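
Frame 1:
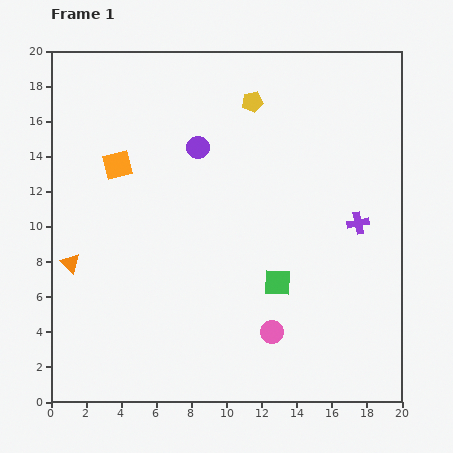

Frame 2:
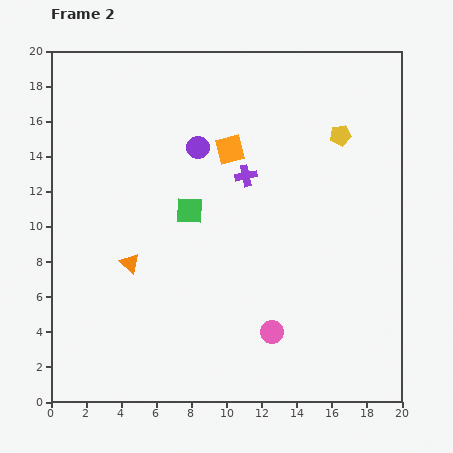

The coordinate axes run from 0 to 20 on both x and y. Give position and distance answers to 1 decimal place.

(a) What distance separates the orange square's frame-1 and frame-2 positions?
6.5

The orange square moved from (3.8, 13.5) to (10.2, 14.4), a distance of √(6.4² + 0.9²) ≈ 6.5.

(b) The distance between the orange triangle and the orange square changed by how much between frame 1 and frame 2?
+2.4

Distance in frame 1: 6.2. Distance in frame 2: 8.6.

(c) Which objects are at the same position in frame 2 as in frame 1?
the pink circle, the purple circle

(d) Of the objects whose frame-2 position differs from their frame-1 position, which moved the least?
the orange triangle

(moved 3.4)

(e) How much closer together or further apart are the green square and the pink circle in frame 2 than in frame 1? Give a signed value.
+5.5

Distance in frame 1: 2.8. Distance in frame 2: 8.3.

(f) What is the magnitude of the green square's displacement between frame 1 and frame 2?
6.5

The green square moved from (12.9, 6.8) to (7.9, 10.9), a distance of √(5.0² + 4.1²) ≈ 6.5.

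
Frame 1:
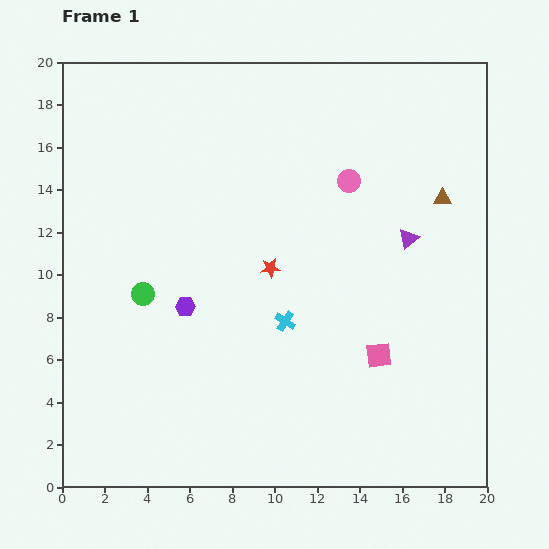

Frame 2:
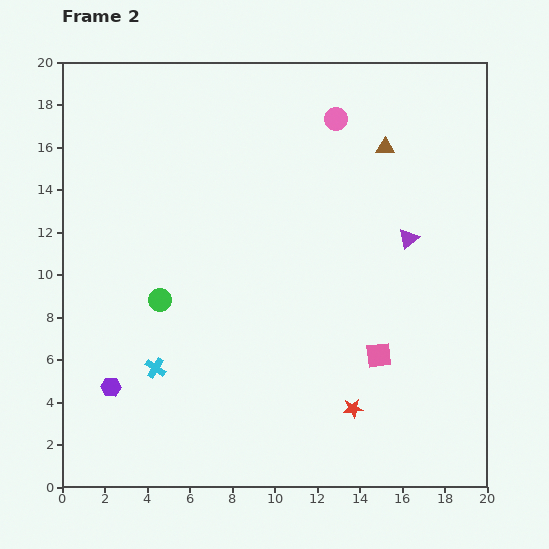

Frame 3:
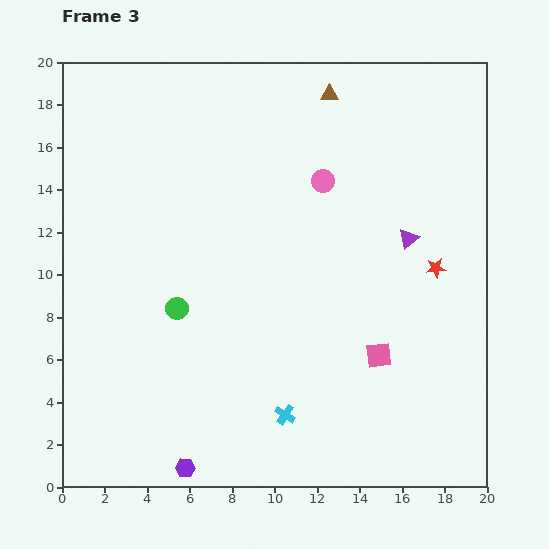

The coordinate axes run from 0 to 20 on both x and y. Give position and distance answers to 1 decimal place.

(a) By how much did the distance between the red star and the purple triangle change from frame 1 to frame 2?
+1.8

Distance in frame 1: 6.6. Distance in frame 2: 8.4.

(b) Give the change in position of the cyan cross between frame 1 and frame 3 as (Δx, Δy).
(0.0, -4.4)

The cyan cross was at (10.5, 7.8) in frame 1 and (10.5, 3.4) in frame 3.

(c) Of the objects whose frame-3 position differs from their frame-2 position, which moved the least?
the green circle

(moved 0.9)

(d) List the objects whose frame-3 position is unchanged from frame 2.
the purple triangle, the pink square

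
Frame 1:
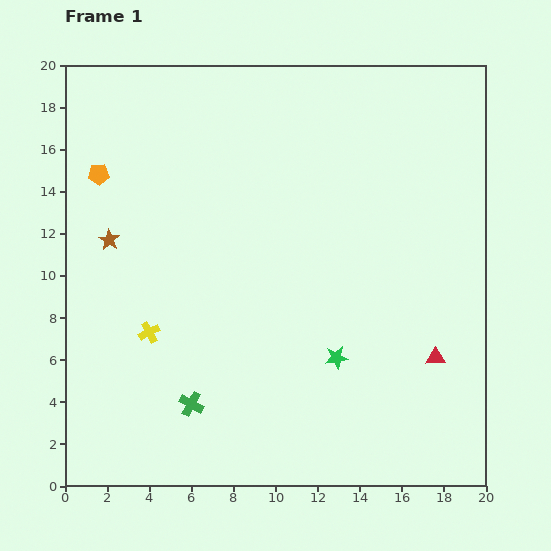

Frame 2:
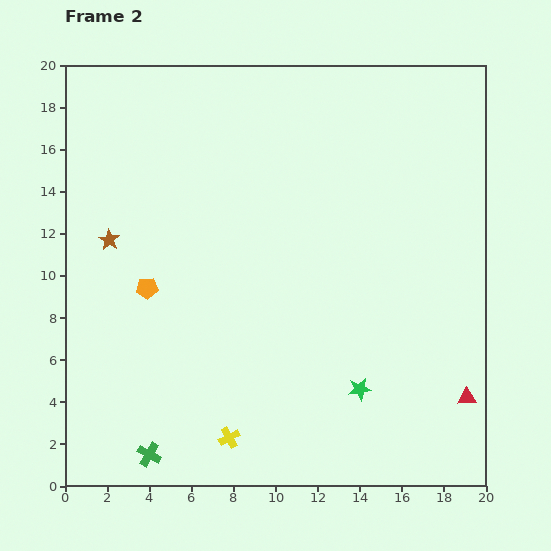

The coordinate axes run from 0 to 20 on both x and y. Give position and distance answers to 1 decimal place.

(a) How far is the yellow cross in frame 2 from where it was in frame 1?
6.3

The yellow cross moved from (4.0, 7.3) to (7.8, 2.3), a distance of √(3.8² + 5.0²) ≈ 6.3.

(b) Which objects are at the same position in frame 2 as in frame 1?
the brown star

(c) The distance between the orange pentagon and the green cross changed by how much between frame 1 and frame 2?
-3.9

Distance in frame 1: 11.8. Distance in frame 2: 7.9.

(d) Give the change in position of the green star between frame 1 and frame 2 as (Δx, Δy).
(1.1, -1.5)

The green star was at (12.9, 6.1) in frame 1 and (14.0, 4.6) in frame 2.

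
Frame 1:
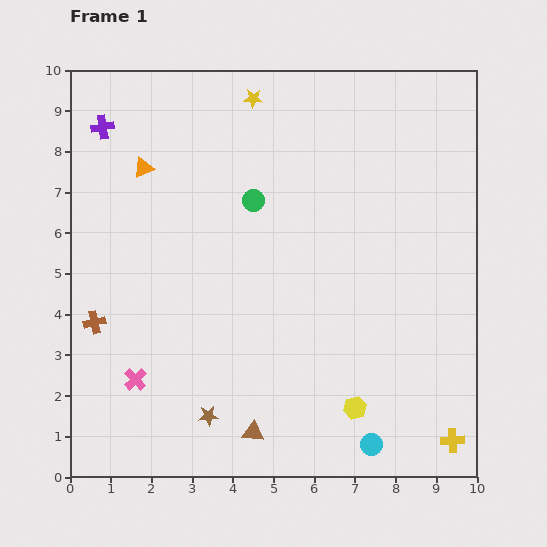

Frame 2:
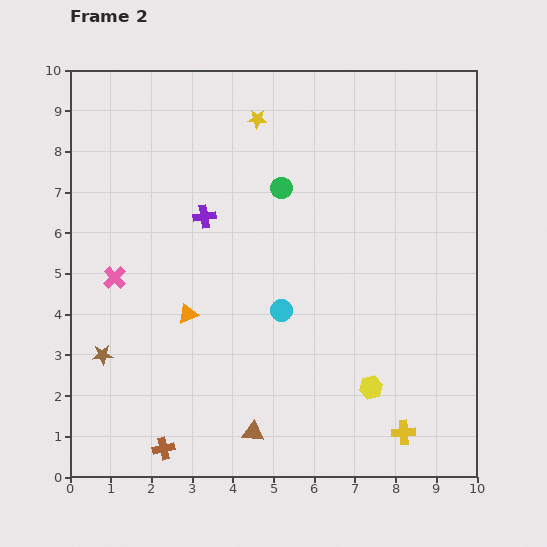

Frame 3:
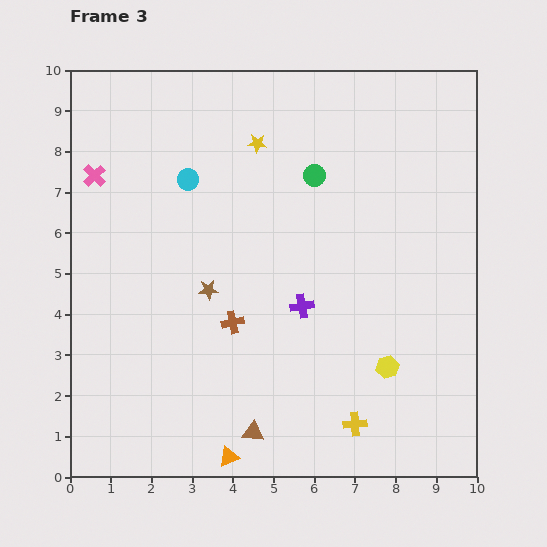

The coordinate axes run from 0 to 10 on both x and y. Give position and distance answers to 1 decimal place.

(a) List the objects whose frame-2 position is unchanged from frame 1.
the brown triangle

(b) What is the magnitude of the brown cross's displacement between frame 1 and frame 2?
3.5

The brown cross moved from (0.6, 3.8) to (2.3, 0.7), a distance of √(1.7² + 3.1²) ≈ 3.5.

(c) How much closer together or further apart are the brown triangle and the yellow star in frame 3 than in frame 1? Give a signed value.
-1.1

Distance in frame 1: 8.2. Distance in frame 3: 7.1.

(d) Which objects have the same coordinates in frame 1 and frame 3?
the brown triangle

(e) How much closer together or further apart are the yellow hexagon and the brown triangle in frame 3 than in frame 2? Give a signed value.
+0.6

Distance in frame 2: 3.1. Distance in frame 3: 3.7.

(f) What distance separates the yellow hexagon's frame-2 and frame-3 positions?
0.6

The yellow hexagon moved from (7.4, 2.2) to (7.8, 2.7), a distance of √(0.4² + 0.5²) ≈ 0.6.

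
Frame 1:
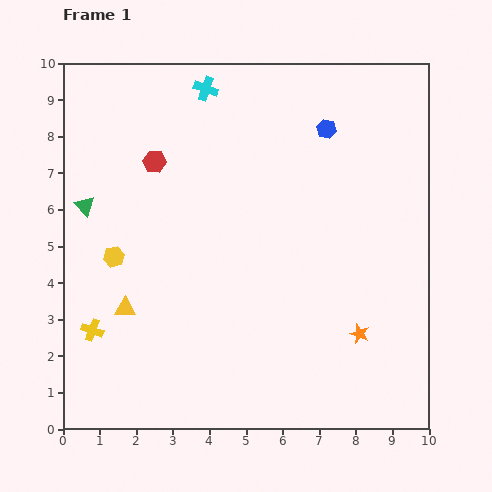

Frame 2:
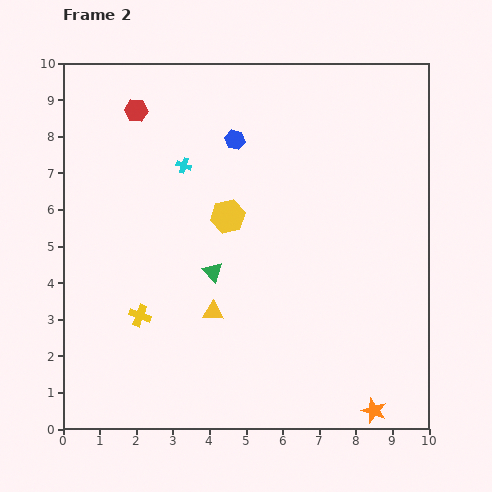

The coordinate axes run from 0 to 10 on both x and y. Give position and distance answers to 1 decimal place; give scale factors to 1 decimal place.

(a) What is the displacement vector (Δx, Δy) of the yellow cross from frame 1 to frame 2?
(1.3, 0.4)

The yellow cross was at (0.8, 2.7) in frame 1 and (2.1, 3.1) in frame 2.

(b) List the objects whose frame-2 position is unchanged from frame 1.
none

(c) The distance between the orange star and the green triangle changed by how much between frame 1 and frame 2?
-2.5

Distance in frame 1: 8.3. Distance in frame 2: 5.8.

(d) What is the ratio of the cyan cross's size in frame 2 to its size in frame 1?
0.6×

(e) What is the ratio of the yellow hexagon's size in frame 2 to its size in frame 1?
1.6×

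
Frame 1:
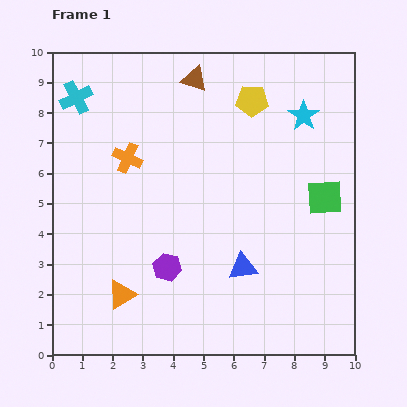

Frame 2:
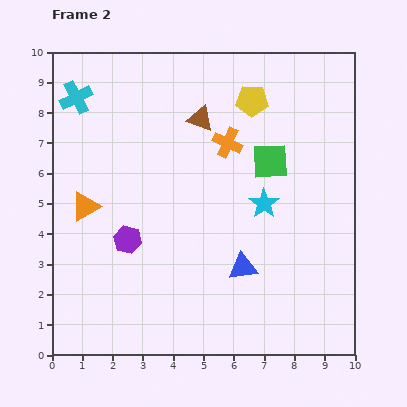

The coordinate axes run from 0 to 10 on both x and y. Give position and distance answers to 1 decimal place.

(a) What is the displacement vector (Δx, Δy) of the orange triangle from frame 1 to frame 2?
(-1.2, 2.9)

The orange triangle was at (2.3, 2.0) in frame 1 and (1.1, 4.9) in frame 2.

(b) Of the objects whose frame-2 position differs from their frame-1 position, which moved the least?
the brown triangle

(moved 1.3)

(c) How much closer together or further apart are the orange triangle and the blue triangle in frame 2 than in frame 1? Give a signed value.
+1.5

Distance in frame 1: 4.1. Distance in frame 2: 5.6.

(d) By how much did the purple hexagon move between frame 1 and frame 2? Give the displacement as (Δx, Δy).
(-1.3, 0.9)

The purple hexagon was at (3.8, 2.9) in frame 1 and (2.5, 3.8) in frame 2.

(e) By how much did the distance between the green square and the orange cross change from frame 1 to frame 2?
-5.1

Distance in frame 1: 6.6. Distance in frame 2: 1.5.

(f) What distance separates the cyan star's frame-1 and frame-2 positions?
3.2

The cyan star moved from (8.3, 7.9) to (7.0, 5.0), a distance of √(1.3² + 2.9²) ≈ 3.2.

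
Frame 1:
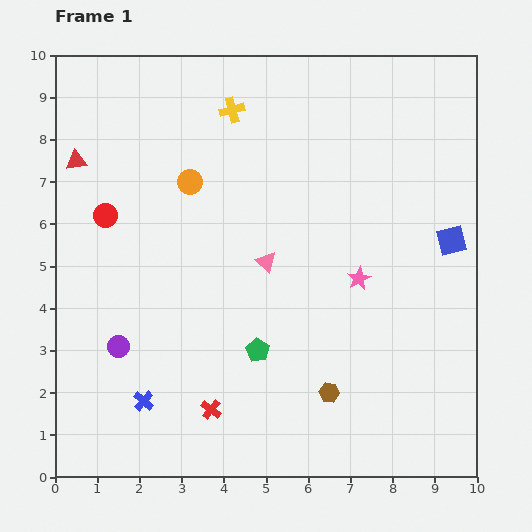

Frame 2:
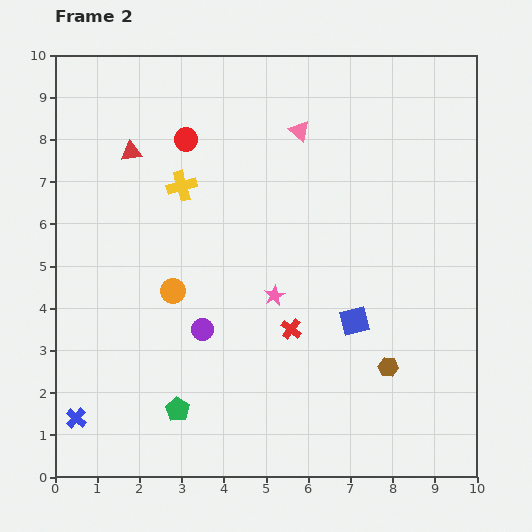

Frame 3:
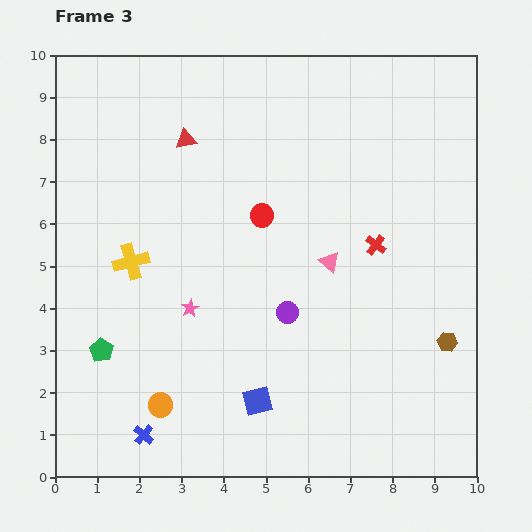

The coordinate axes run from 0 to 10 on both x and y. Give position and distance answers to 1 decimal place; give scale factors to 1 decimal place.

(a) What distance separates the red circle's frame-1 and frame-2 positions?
2.6

The red circle moved from (1.2, 6.2) to (3.1, 8.0), a distance of √(1.9² + 1.8²) ≈ 2.6.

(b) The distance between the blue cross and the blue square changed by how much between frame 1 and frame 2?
-1.2

Distance in frame 1: 8.2. Distance in frame 2: 7.0.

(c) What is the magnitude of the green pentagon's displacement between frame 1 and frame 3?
3.7

The green pentagon moved from (4.8, 3.0) to (1.1, 3.0), a distance of √(3.7² + 0.0²) ≈ 3.7.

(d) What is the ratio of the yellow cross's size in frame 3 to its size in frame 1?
1.4×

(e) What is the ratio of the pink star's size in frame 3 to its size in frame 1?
0.8×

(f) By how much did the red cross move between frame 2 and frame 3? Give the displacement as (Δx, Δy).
(2.0, 2.0)

The red cross was at (5.6, 3.5) in frame 2 and (7.6, 5.5) in frame 3.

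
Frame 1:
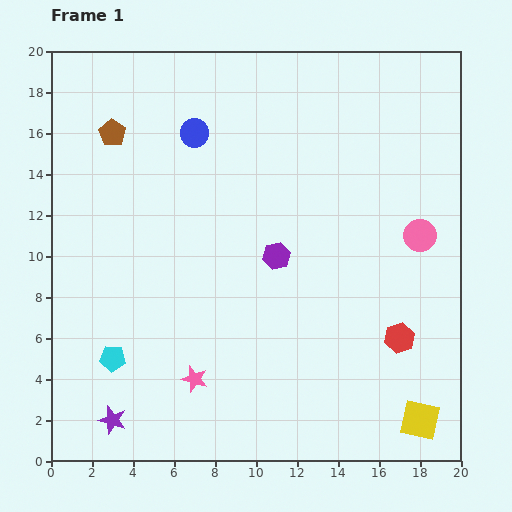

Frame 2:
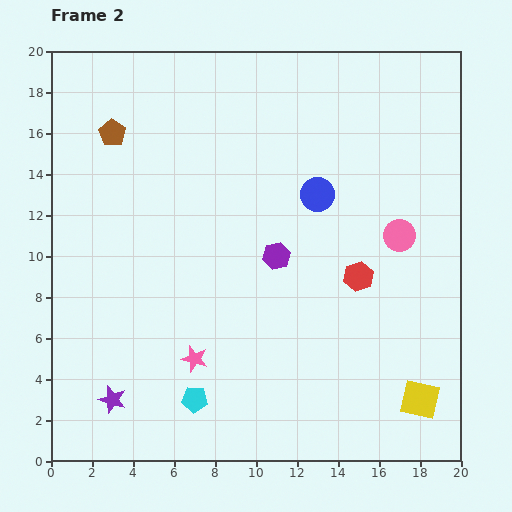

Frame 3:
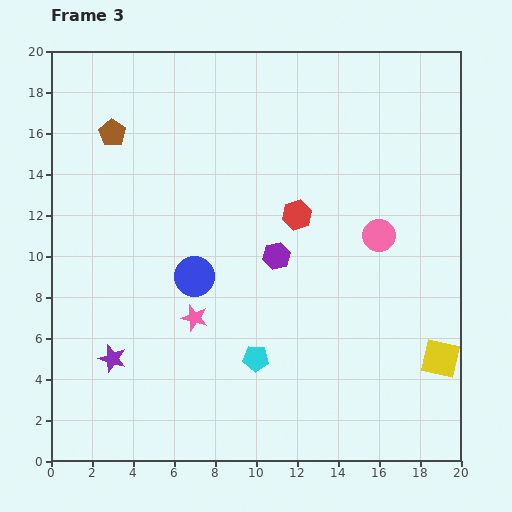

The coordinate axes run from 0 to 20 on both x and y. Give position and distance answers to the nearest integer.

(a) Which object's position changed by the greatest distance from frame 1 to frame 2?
the blue circle

(moved 7; next 4)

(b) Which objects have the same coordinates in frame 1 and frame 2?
the brown pentagon, the purple hexagon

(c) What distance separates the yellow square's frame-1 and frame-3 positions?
3

The yellow square moved from (18, 2) to (19, 5), a distance of √(1² + 3²) ≈ 3.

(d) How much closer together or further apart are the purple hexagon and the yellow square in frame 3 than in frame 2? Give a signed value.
-1

Distance in frame 2: 10. Distance in frame 3: 9.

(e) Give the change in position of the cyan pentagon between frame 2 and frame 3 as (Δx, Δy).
(3, 2)

The cyan pentagon was at (7, 3) in frame 2 and (10, 5) in frame 3.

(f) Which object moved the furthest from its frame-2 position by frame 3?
the blue circle

(moved 7; next 4)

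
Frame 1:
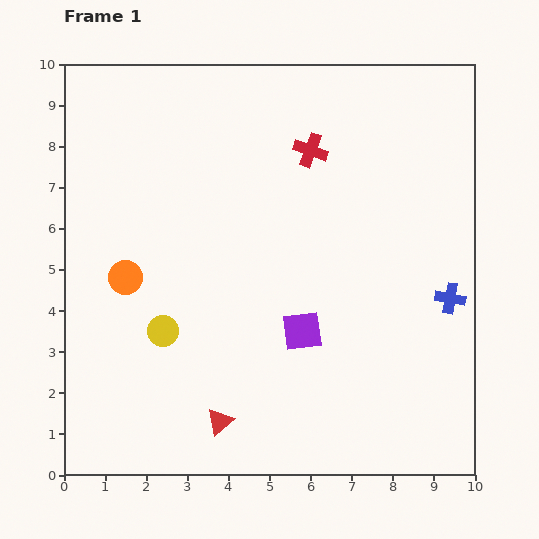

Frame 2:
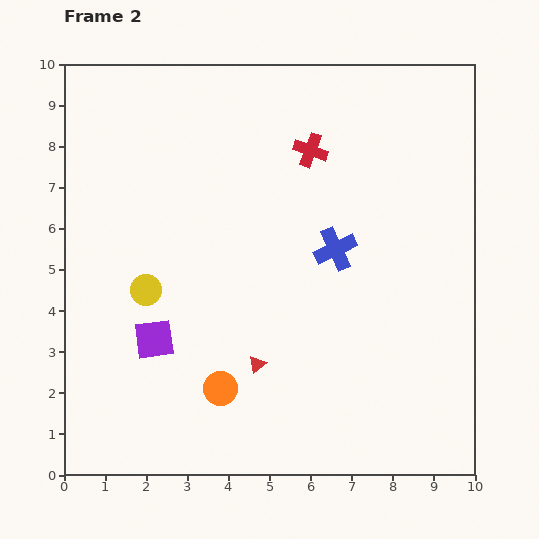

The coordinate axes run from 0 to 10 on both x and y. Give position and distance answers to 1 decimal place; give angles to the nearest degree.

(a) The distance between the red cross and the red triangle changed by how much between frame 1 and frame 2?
-1.6

Distance in frame 1: 7.0. Distance in frame 2: 5.4.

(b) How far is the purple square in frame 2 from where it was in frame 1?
3.6

The purple square moved from (5.8, 3.5) to (2.2, 3.3), a distance of √(3.6² + 0.2²) ≈ 3.6.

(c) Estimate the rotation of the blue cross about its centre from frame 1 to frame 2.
35° counter-clockwise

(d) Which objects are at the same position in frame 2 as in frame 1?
the red cross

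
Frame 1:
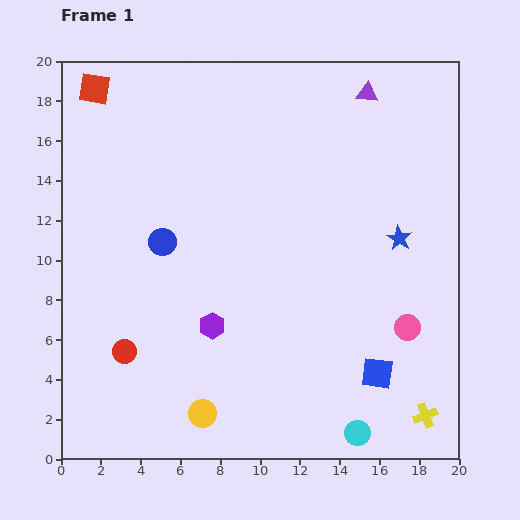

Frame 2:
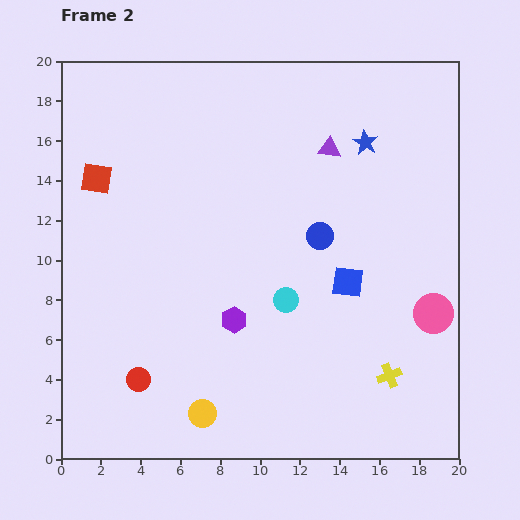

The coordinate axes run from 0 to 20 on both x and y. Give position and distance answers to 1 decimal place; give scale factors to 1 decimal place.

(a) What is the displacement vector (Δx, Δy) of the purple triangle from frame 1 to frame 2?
(-1.9, -2.8)

The purple triangle was at (15.4, 18.4) in frame 1 and (13.5, 15.6) in frame 2.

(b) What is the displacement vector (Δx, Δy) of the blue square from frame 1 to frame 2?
(-1.5, 4.6)

The blue square was at (15.9, 4.3) in frame 1 and (14.4, 8.9) in frame 2.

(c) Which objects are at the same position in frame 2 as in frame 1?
the yellow circle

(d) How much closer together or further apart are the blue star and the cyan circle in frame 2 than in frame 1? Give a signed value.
-1.1

Distance in frame 1: 10.0. Distance in frame 2: 8.9.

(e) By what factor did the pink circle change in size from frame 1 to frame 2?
1.6×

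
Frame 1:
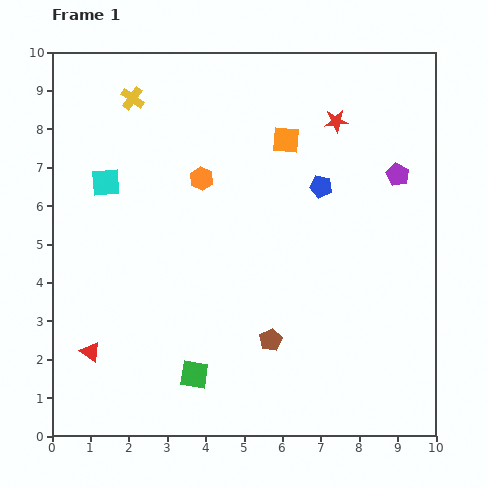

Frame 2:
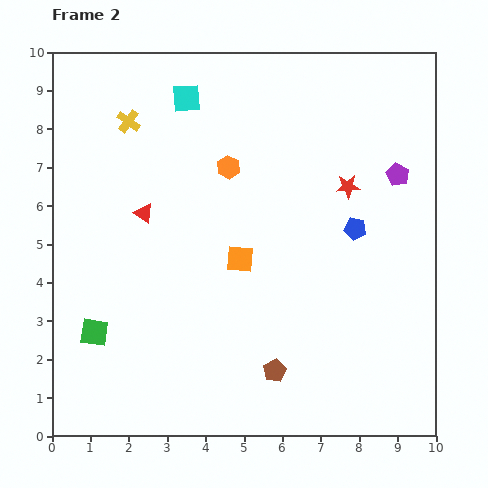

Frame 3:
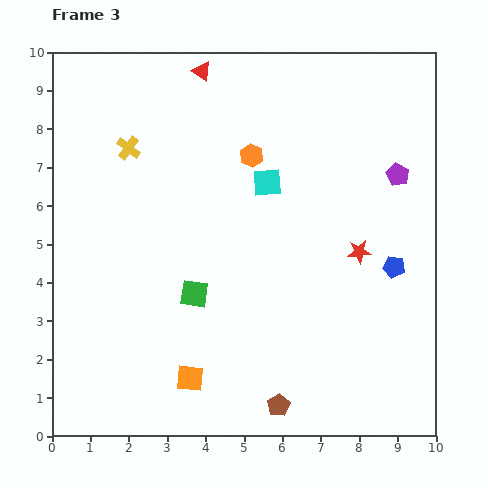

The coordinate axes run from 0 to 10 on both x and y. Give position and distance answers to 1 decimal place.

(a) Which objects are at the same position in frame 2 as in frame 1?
the purple pentagon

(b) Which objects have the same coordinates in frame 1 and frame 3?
the purple pentagon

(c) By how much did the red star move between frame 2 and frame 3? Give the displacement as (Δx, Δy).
(0.3, -1.7)

The red star was at (7.7, 6.5) in frame 2 and (8.0, 4.8) in frame 3.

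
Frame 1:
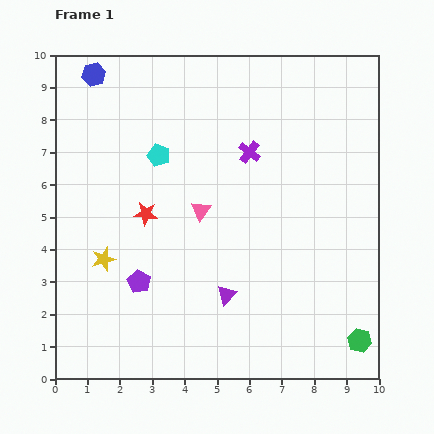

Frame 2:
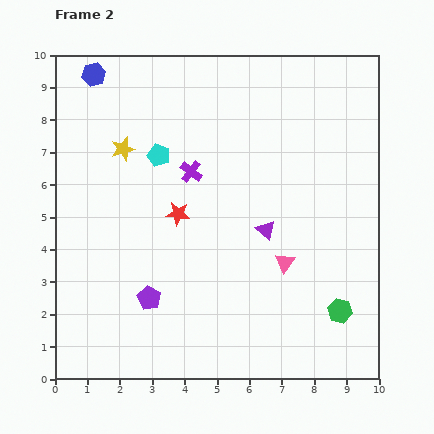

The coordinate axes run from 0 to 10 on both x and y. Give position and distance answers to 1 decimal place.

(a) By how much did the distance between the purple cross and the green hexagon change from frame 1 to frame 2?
-0.4

Distance in frame 1: 6.7. Distance in frame 2: 6.3.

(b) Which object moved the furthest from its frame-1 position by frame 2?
the yellow star

(moved 3.5; next 3.1)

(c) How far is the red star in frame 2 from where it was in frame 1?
1.0

The red star moved from (2.8, 5.1) to (3.8, 5.1), a distance of √(1.0² + 0.0²) ≈ 1.0.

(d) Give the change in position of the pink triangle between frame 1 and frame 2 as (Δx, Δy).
(2.6, -1.6)

The pink triangle was at (4.5, 5.2) in frame 1 and (7.1, 3.6) in frame 2.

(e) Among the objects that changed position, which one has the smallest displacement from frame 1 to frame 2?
the purple pentagon

(moved 0.6)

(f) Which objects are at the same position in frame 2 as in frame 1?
the blue hexagon, the cyan pentagon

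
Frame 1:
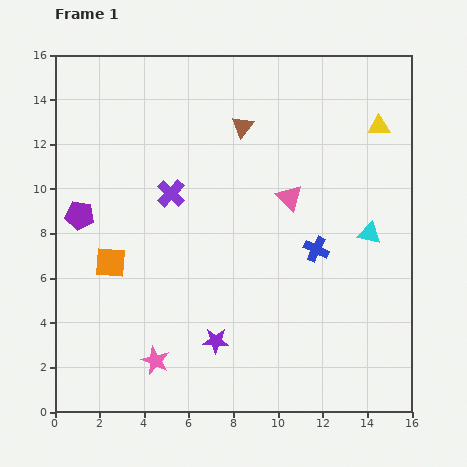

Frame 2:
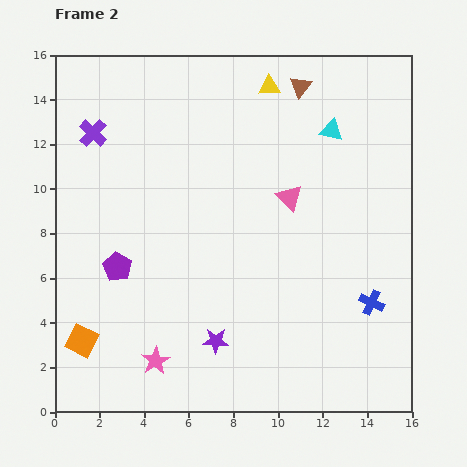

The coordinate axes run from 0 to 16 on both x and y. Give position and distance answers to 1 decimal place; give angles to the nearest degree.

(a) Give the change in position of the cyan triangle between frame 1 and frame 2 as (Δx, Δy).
(-1.7, 4.6)

The cyan triangle was at (14.1, 8.0) in frame 1 and (12.4, 12.6) in frame 2.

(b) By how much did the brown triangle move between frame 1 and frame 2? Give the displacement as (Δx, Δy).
(2.6, 1.8)

The brown triangle was at (8.4, 12.8) in frame 1 and (11.0, 14.6) in frame 2.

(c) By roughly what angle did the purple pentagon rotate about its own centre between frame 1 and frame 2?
21° clockwise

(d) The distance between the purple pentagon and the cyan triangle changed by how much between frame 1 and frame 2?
-1.6

Distance in frame 1: 13.0. Distance in frame 2: 11.4.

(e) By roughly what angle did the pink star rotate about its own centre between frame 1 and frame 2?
18° clockwise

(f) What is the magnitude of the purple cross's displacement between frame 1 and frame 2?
4.4

The purple cross moved from (5.2, 9.8) to (1.7, 12.5), a distance of √(3.5² + 2.7²) ≈ 4.4.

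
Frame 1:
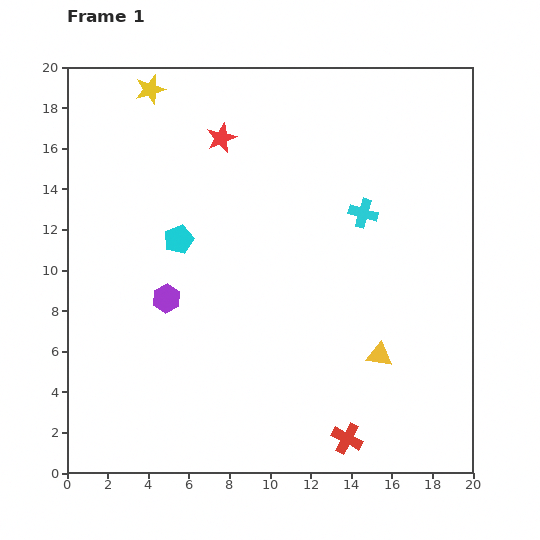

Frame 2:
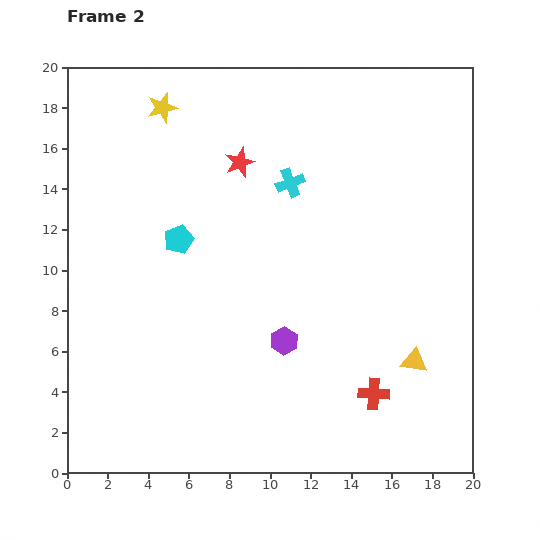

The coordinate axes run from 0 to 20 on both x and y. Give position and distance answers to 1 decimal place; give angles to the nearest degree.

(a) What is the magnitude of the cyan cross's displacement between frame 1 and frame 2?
3.9

The cyan cross moved from (14.6, 12.8) to (11.0, 14.3), a distance of √(3.6² + 1.5²) ≈ 3.9.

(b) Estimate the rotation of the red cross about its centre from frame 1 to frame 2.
25° counter-clockwise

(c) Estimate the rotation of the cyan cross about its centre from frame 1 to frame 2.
37° counter-clockwise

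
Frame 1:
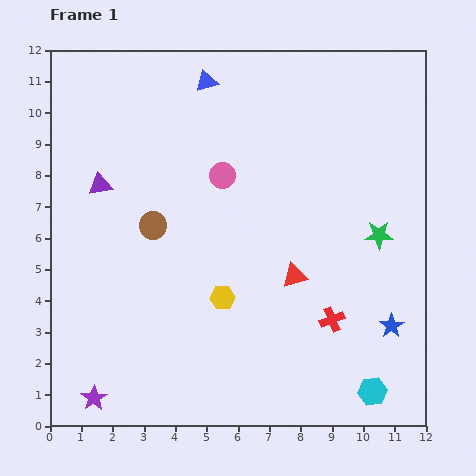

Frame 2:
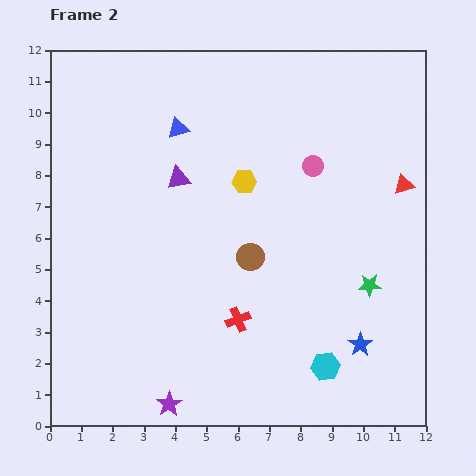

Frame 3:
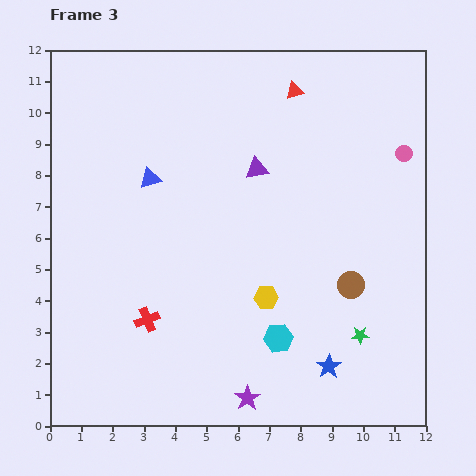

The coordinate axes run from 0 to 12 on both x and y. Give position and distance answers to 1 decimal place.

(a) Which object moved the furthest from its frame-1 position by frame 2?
the red triangle

(moved 4.5; next 3.8)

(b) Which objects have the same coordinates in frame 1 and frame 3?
none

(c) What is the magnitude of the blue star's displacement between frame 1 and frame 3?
2.4

The blue star moved from (10.9, 3.2) to (8.9, 1.9), a distance of √(2.0² + 1.3²) ≈ 2.4.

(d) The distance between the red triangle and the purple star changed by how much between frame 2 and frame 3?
-0.4

Distance in frame 2: 10.3. Distance in frame 3: 9.9.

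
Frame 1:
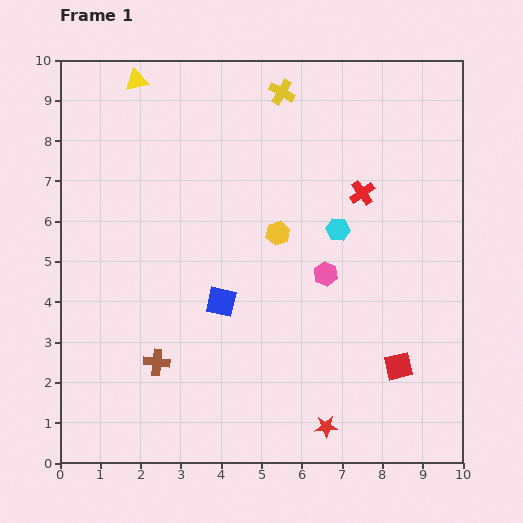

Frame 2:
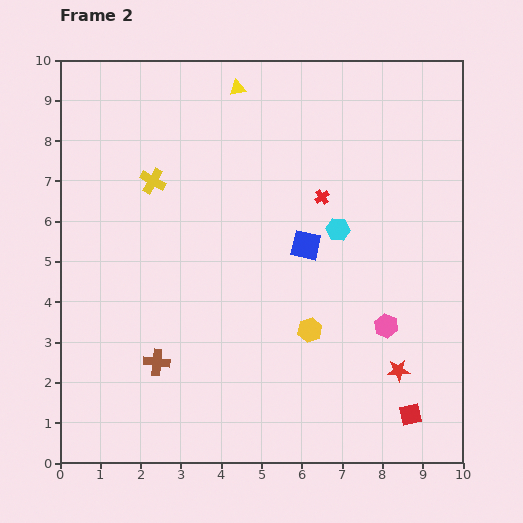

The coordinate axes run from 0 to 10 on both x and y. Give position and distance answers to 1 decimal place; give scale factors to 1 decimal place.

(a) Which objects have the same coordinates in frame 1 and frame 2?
the cyan hexagon, the brown cross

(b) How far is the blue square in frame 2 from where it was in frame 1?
2.5

The blue square moved from (4.0, 4.0) to (6.1, 5.4), a distance of √(2.1² + 1.4²) ≈ 2.5.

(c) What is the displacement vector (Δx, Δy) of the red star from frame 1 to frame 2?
(1.8, 1.4)

The red star was at (6.6, 0.9) in frame 1 and (8.4, 2.3) in frame 2.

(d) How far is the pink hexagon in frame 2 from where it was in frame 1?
2.0

The pink hexagon moved from (6.6, 4.7) to (8.1, 3.4), a distance of √(1.5² + 1.3²) ≈ 2.0.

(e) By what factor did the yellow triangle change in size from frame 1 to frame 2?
0.7×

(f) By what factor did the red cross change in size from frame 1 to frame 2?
0.6×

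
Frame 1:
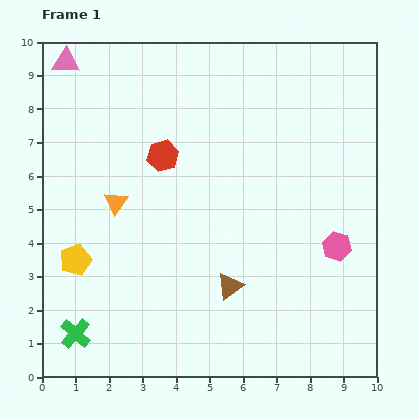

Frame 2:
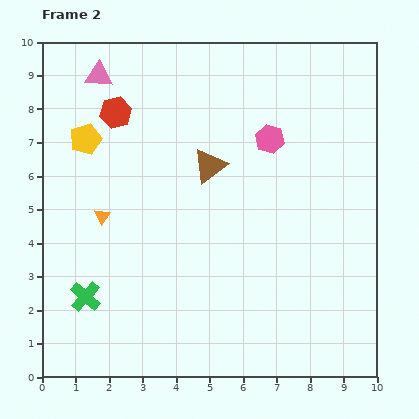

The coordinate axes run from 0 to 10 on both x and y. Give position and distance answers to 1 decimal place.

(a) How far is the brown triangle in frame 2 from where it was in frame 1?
3.6

The brown triangle moved from (5.6, 2.7) to (5.0, 6.3), a distance of √(0.6² + 3.6²) ≈ 3.6.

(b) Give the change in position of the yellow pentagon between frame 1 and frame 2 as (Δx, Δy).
(0.3, 3.6)

The yellow pentagon was at (1.0, 3.5) in frame 1 and (1.3, 7.1) in frame 2.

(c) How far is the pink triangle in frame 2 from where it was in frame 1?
1.1

The pink triangle moved from (0.7, 9.4) to (1.7, 9.0), a distance of √(1.0² + 0.4²) ≈ 1.1.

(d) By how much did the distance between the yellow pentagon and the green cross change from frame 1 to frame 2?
+2.5

Distance in frame 1: 2.2. Distance in frame 2: 4.7.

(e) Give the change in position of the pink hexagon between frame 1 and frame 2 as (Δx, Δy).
(-2.0, 3.2)

The pink hexagon was at (8.8, 3.9) in frame 1 and (6.8, 7.1) in frame 2.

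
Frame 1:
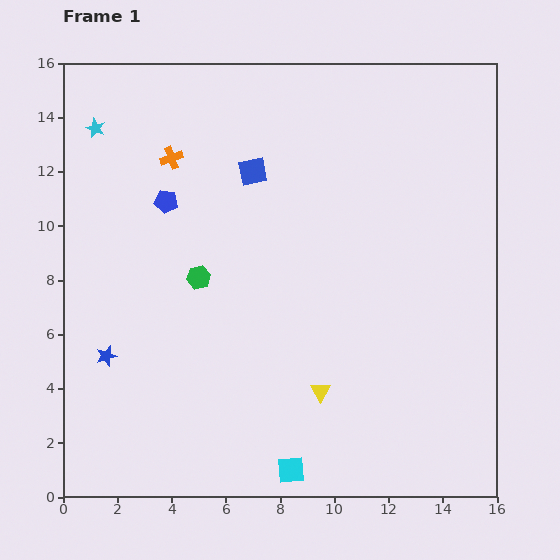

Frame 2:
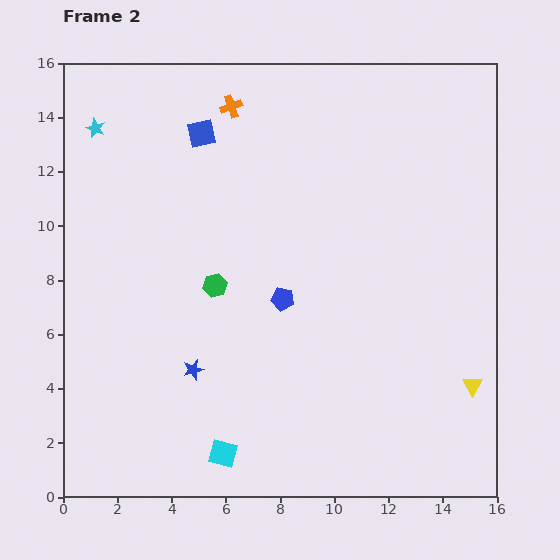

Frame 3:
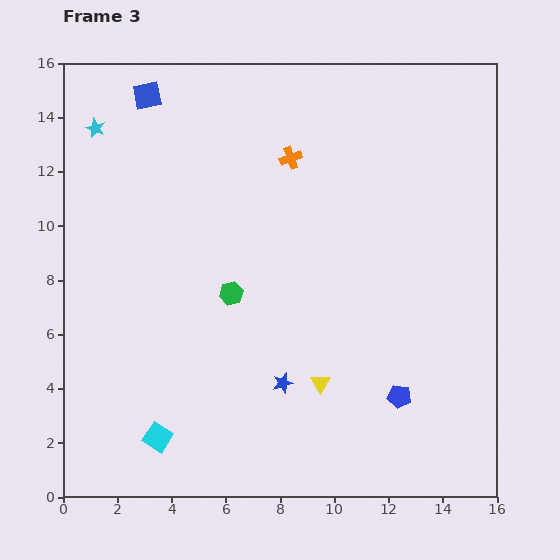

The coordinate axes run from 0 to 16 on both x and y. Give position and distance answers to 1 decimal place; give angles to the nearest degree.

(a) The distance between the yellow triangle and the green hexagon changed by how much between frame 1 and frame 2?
+4.0

Distance in frame 1: 6.2. Distance in frame 2: 10.2.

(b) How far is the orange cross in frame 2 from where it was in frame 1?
2.9

The orange cross moved from (4.0, 12.5) to (6.2, 14.4), a distance of √(2.2² + 1.9²) ≈ 2.9.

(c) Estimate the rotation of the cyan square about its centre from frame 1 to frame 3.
37° clockwise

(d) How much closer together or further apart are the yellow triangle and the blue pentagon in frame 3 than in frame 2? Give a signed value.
-4.8

Distance in frame 2: 7.7. Distance in frame 3: 2.9.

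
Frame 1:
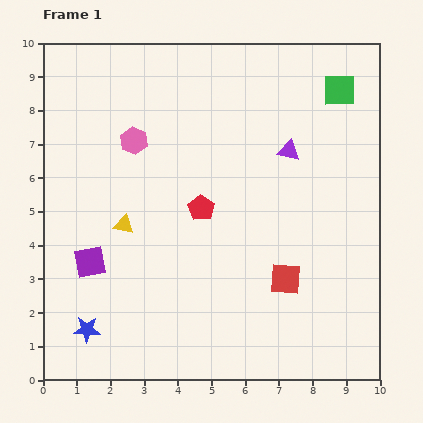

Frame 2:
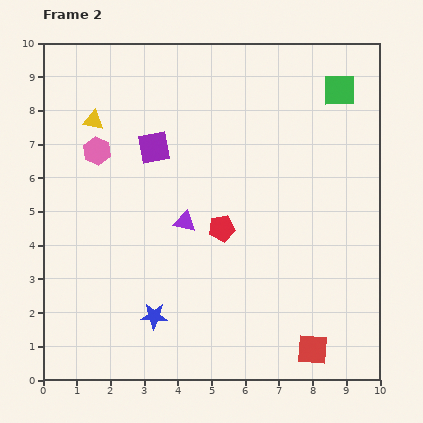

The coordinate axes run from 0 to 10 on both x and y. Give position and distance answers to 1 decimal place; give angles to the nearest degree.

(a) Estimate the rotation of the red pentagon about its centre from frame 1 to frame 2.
29° clockwise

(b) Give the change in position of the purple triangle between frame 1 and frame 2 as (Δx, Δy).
(-3.1, -2.1)

The purple triangle was at (7.3, 6.8) in frame 1 and (4.2, 4.7) in frame 2.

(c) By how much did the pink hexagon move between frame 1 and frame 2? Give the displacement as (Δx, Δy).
(-1.1, -0.3)

The pink hexagon was at (2.7, 7.1) in frame 1 and (1.6, 6.8) in frame 2.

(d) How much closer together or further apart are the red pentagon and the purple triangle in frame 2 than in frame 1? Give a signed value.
-2.0

Distance in frame 1: 3.1. Distance in frame 2: 1.1.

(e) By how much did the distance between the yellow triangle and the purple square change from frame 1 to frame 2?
+0.5

Distance in frame 1: 1.5. Distance in frame 2: 2.0.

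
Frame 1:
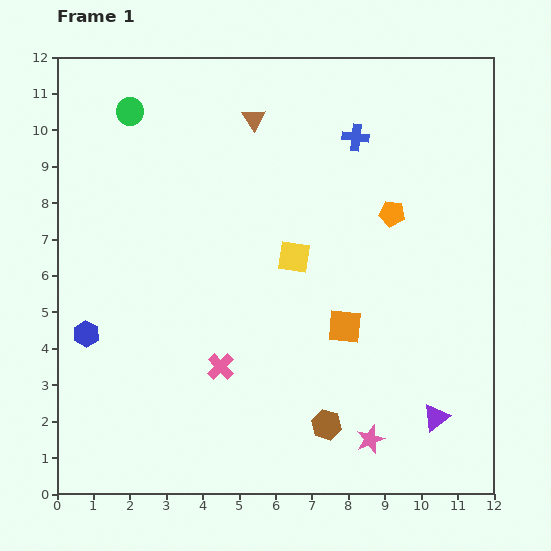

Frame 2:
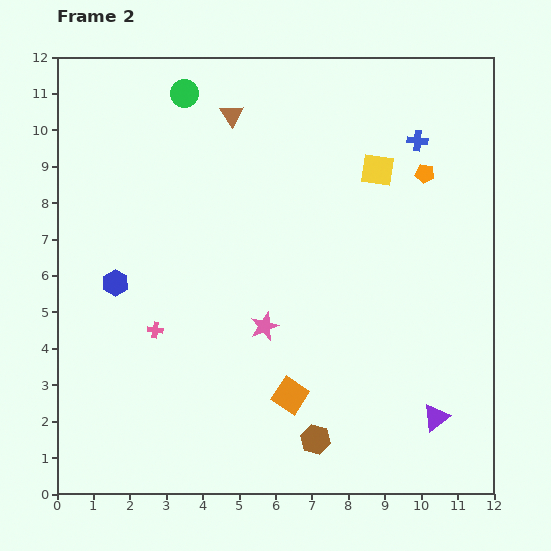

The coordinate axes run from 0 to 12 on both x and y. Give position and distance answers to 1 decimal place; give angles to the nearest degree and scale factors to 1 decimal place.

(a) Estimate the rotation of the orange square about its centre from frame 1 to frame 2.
28° clockwise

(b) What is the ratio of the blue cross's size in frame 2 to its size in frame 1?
0.8×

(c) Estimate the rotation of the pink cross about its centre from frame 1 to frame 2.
38° counter-clockwise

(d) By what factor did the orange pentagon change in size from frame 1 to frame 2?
0.7×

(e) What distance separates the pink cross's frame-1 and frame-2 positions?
2.1

The pink cross moved from (4.5, 3.5) to (2.7, 4.5), a distance of √(1.8² + 1.0²) ≈ 2.1.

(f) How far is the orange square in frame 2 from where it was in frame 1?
2.4

The orange square moved from (7.9, 4.6) to (6.4, 2.7), a distance of √(1.5² + 1.9²) ≈ 2.4.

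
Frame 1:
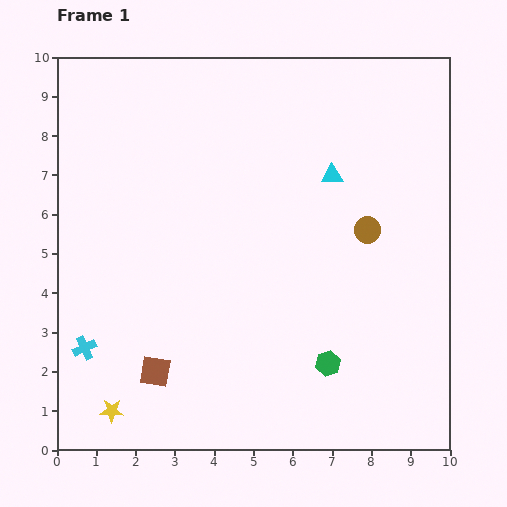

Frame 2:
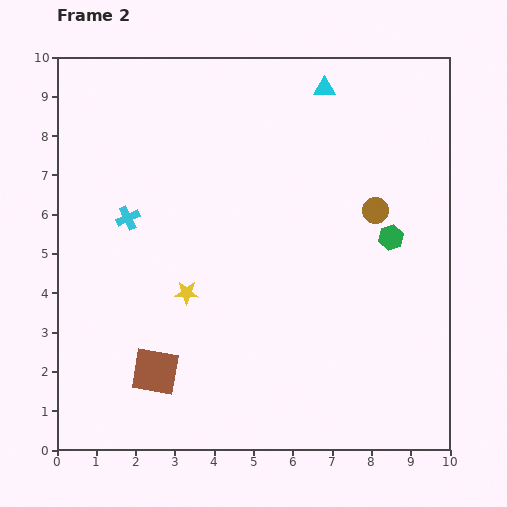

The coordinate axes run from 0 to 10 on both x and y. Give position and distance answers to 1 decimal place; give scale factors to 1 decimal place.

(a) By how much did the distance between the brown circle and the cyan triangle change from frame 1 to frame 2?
+1.7

Distance in frame 1: 1.7. Distance in frame 2: 3.4.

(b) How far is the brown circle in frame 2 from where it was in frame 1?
0.5

The brown circle moved from (7.9, 5.6) to (8.1, 6.1), a distance of √(0.2² + 0.5²) ≈ 0.5.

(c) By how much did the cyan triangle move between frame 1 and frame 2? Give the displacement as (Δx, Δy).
(-0.2, 2.2)

The cyan triangle was at (7.0, 7.0) in frame 1 and (6.8, 9.2) in frame 2.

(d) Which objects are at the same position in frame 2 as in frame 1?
the brown square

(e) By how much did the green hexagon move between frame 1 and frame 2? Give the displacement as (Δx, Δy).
(1.6, 3.2)

The green hexagon was at (6.9, 2.2) in frame 1 and (8.5, 5.4) in frame 2.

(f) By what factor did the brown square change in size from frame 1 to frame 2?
1.5×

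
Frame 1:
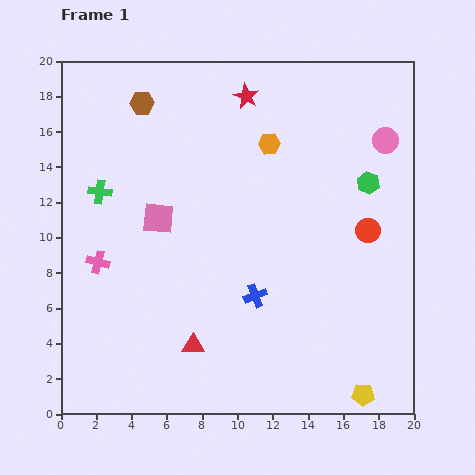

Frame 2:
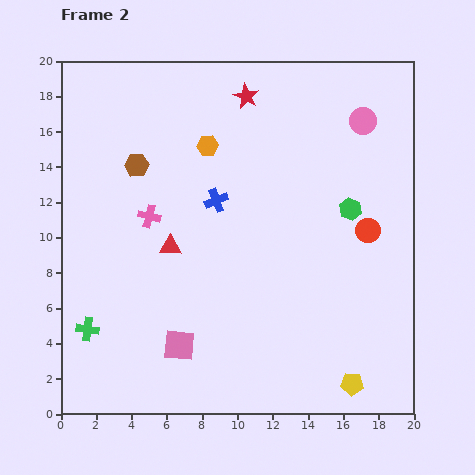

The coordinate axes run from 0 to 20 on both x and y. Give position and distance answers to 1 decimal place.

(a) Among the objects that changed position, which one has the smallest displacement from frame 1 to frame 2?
the yellow pentagon

(moved 0.8)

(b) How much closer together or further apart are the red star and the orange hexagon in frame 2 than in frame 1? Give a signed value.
+0.6

Distance in frame 1: 3.0. Distance in frame 2: 3.6.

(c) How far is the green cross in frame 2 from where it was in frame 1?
7.8

The green cross moved from (2.2, 12.6) to (1.5, 4.8), a distance of √(0.7² + 7.8²) ≈ 7.8.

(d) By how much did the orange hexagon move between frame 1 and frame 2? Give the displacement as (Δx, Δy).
(-3.5, -0.1)

The orange hexagon was at (11.8, 15.3) in frame 1 and (8.3, 15.2) in frame 2.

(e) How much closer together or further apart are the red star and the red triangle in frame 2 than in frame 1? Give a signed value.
-4.9

Distance in frame 1: 14.4. Distance in frame 2: 9.5.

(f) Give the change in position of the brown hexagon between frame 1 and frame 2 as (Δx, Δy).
(-0.3, -3.5)

The brown hexagon was at (4.6, 17.6) in frame 1 and (4.3, 14.1) in frame 2.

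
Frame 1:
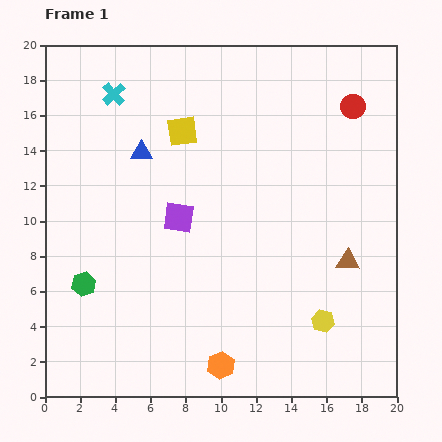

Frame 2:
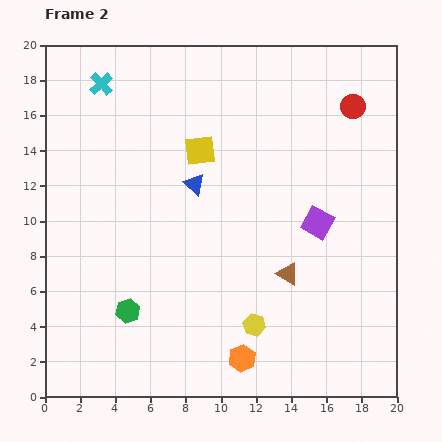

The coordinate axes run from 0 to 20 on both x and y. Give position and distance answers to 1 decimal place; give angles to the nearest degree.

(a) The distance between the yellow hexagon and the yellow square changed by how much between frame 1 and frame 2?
-3.0

Distance in frame 1: 13.4. Distance in frame 2: 10.4.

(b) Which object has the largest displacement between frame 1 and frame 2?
the purple square

(moved 7.9; next 3.9)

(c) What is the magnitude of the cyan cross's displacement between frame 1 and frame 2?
0.9

The cyan cross moved from (3.9, 17.2) to (3.2, 17.8), a distance of √(0.7² + 0.6²) ≈ 0.9.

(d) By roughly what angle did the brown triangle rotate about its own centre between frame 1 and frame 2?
29° clockwise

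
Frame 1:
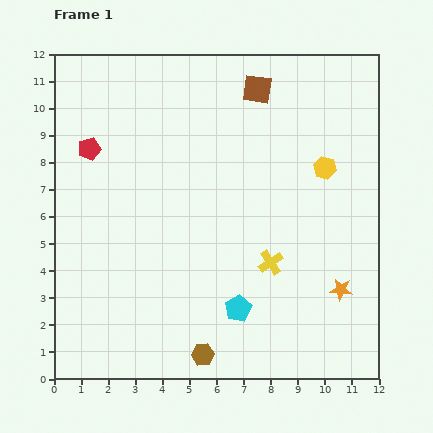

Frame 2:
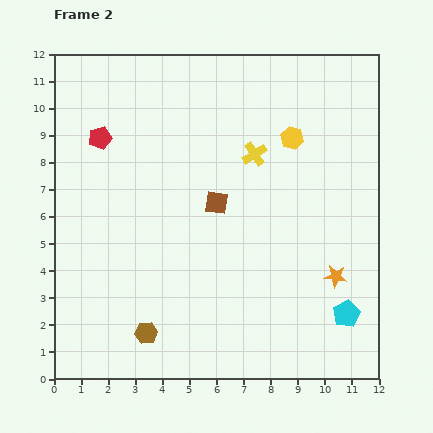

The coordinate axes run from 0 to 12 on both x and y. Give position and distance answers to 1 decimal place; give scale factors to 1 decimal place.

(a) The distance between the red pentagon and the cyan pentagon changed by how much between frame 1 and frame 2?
+3.1

Distance in frame 1: 8.1. Distance in frame 2: 11.2.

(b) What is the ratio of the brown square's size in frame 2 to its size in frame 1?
0.8×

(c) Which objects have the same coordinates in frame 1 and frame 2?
none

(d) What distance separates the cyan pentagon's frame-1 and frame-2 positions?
4.0

The cyan pentagon moved from (6.8, 2.6) to (10.8, 2.4), a distance of √(4.0² + 0.2²) ≈ 4.0.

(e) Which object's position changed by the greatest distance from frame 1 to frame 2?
the brown square

(moved 4.5; next 4.0)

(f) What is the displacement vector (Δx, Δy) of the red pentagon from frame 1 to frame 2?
(0.4, 0.4)

The red pentagon was at (1.3, 8.5) in frame 1 and (1.7, 8.9) in frame 2.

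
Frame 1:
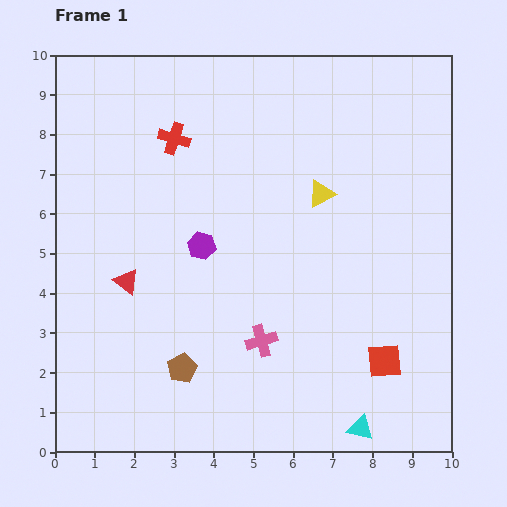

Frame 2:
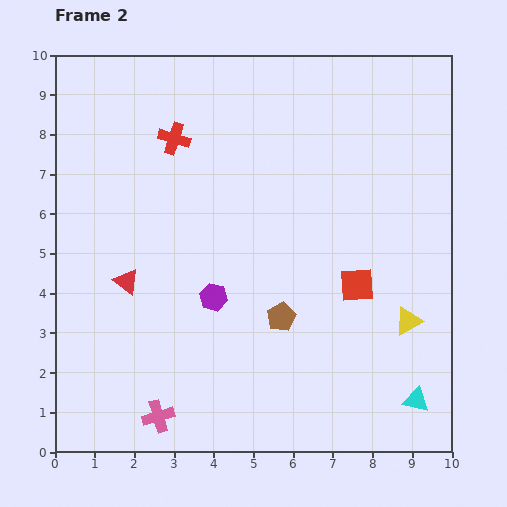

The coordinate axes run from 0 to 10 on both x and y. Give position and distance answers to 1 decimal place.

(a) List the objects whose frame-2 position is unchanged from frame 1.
the red triangle, the red cross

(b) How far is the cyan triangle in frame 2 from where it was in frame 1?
1.6

The cyan triangle moved from (7.7, 0.6) to (9.1, 1.3), a distance of √(1.4² + 0.7²) ≈ 1.6.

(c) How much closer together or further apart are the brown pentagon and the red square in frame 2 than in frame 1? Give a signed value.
-3.0

Distance in frame 1: 5.1. Distance in frame 2: 2.1.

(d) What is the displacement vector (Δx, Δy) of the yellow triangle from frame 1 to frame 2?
(2.2, -3.2)

The yellow triangle was at (6.7, 6.5) in frame 1 and (8.9, 3.3) in frame 2.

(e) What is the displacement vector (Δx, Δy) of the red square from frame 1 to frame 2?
(-0.7, 1.9)

The red square was at (8.3, 2.3) in frame 1 and (7.6, 4.2) in frame 2.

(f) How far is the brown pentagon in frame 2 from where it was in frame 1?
2.8

The brown pentagon moved from (3.2, 2.1) to (5.7, 3.4), a distance of √(2.5² + 1.3²) ≈ 2.8.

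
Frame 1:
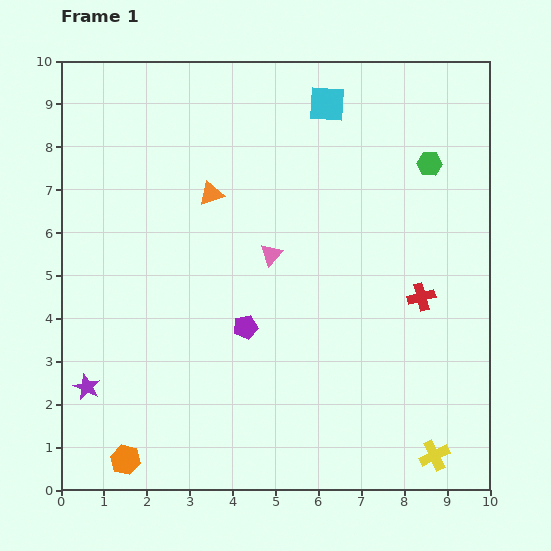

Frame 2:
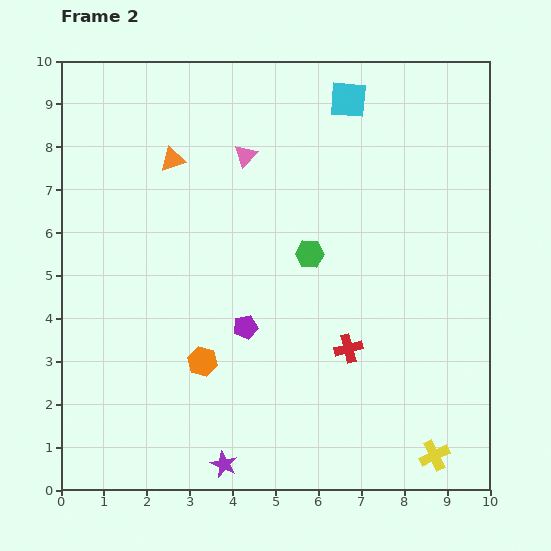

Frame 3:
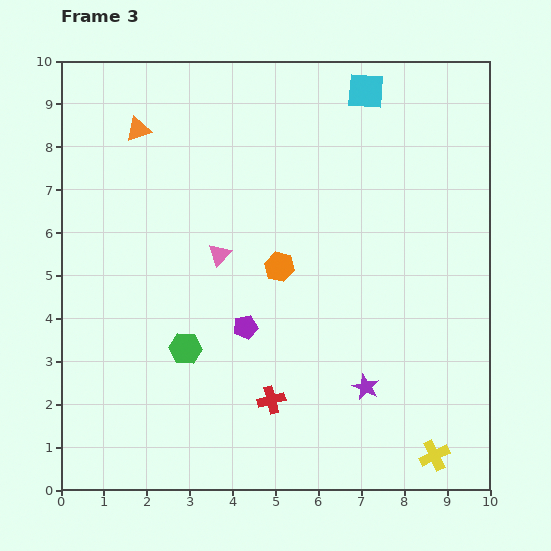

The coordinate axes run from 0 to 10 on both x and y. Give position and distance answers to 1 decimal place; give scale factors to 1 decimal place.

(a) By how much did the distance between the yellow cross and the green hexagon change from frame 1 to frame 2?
-1.3

Distance in frame 1: 6.8. Distance in frame 2: 5.5.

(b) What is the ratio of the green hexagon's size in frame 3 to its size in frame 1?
1.3×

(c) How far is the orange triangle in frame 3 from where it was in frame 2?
1.1

The orange triangle moved from (2.6, 7.7) to (1.8, 8.4), a distance of √(0.8² + 0.7²) ≈ 1.1.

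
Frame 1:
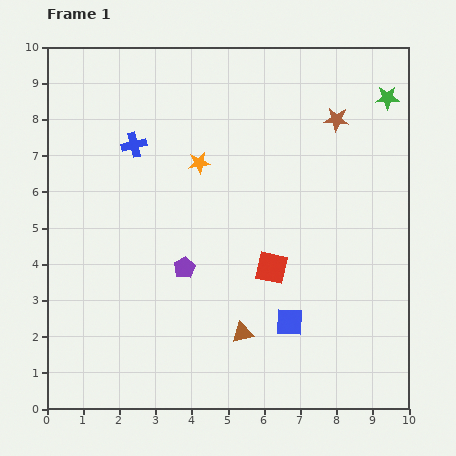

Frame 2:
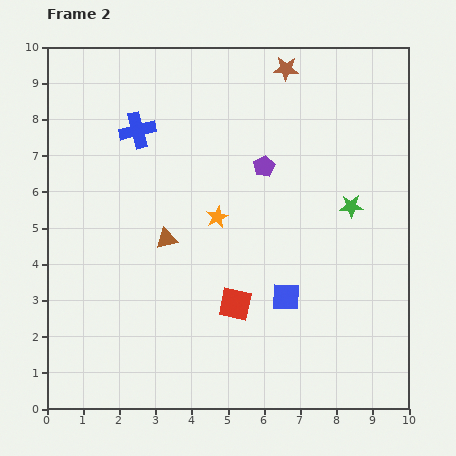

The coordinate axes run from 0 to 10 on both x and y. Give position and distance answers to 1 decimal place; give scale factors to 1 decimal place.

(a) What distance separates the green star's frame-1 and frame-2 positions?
3.2

The green star moved from (9.4, 8.6) to (8.4, 5.6), a distance of √(1.0² + 3.0²) ≈ 3.2.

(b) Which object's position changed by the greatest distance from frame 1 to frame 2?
the purple pentagon

(moved 3.6; next 3.3)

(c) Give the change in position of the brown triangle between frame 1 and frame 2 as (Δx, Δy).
(-2.1, 2.6)

The brown triangle was at (5.4, 2.1) in frame 1 and (3.3, 4.7) in frame 2.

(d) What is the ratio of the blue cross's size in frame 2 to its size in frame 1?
1.5×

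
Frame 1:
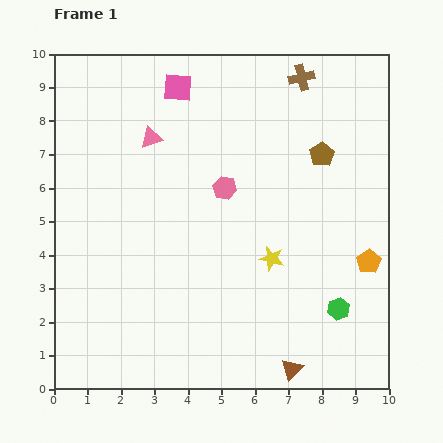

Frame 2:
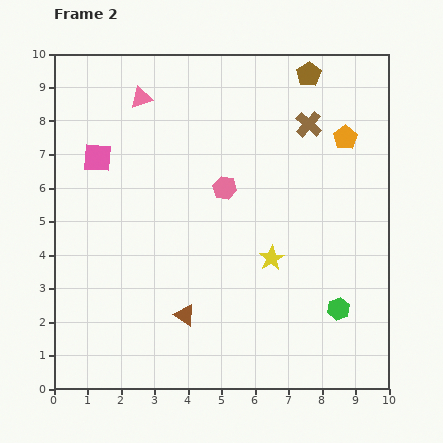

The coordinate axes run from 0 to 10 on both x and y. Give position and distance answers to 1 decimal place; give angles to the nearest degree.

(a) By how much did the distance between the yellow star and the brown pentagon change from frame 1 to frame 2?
+2.2

Distance in frame 1: 3.4. Distance in frame 2: 5.6.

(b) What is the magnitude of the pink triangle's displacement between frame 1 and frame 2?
1.2

The pink triangle moved from (2.9, 7.5) to (2.6, 8.7), a distance of √(0.3² + 1.2²) ≈ 1.2.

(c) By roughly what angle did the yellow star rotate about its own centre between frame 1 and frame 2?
29° clockwise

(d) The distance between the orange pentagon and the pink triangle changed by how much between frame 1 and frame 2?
-1.3

Distance in frame 1: 7.5. Distance in frame 2: 6.2.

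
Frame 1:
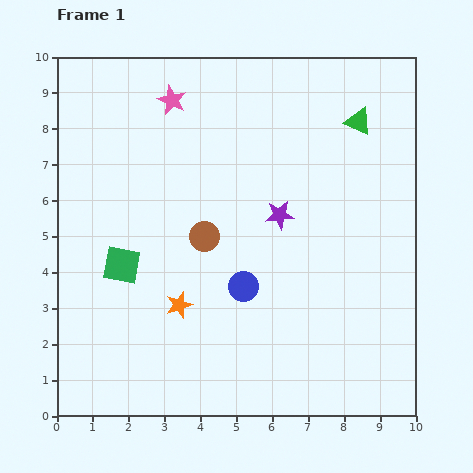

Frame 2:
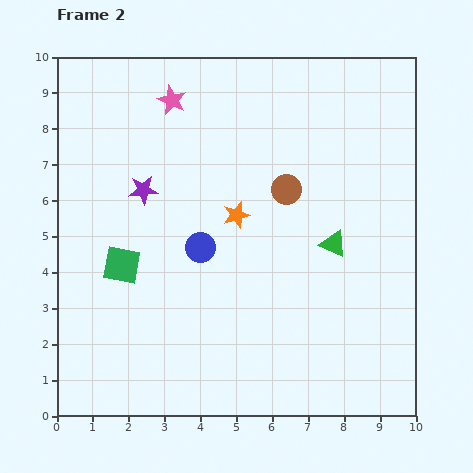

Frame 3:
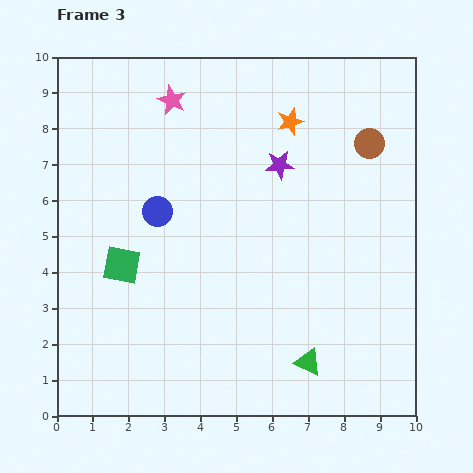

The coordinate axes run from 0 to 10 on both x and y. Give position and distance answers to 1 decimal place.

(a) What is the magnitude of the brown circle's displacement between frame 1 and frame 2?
2.6

The brown circle moved from (4.1, 5.0) to (6.4, 6.3), a distance of √(2.3² + 1.3²) ≈ 2.6.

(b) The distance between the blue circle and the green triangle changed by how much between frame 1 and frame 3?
+0.3

Distance in frame 1: 5.6. Distance in frame 3: 5.9.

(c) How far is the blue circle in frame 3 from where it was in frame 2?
1.6

The blue circle moved from (4.0, 4.7) to (2.8, 5.7), a distance of √(1.2² + 1.0²) ≈ 1.6.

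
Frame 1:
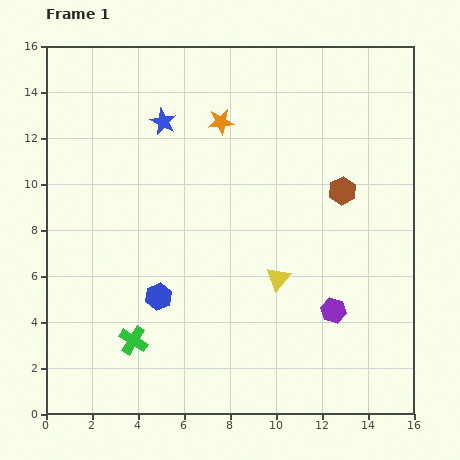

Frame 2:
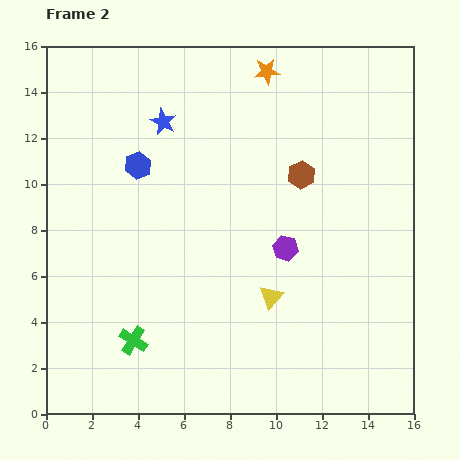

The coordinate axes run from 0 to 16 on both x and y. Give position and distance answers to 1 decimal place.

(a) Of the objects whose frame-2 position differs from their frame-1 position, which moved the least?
the yellow triangle

(moved 0.9)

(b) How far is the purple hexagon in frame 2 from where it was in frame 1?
3.4

The purple hexagon moved from (12.5, 4.5) to (10.4, 7.2), a distance of √(2.1² + 2.7²) ≈ 3.4.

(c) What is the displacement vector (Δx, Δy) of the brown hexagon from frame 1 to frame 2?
(-1.8, 0.7)

The brown hexagon was at (12.9, 9.7) in frame 1 and (11.1, 10.4) in frame 2.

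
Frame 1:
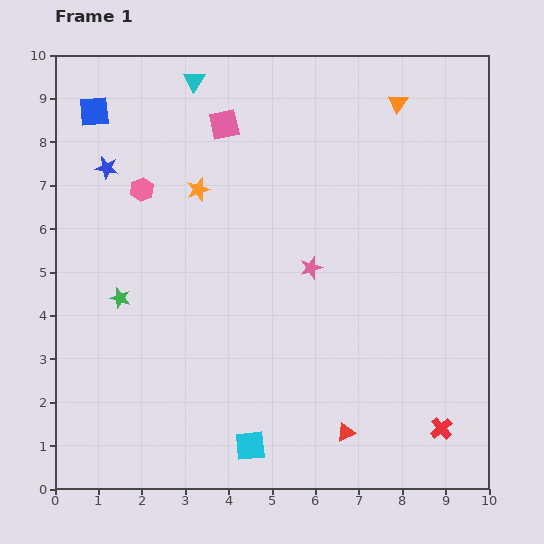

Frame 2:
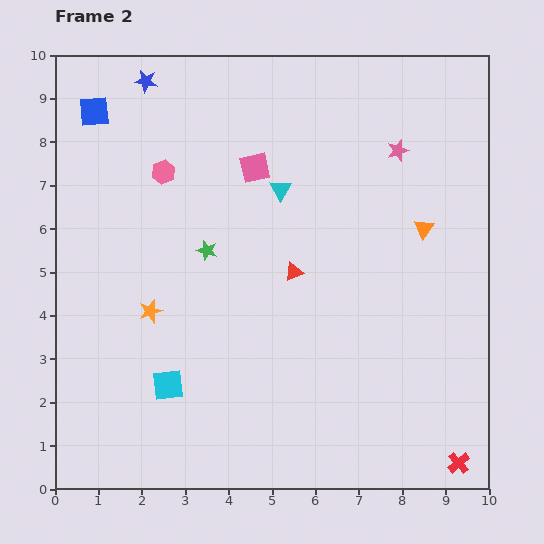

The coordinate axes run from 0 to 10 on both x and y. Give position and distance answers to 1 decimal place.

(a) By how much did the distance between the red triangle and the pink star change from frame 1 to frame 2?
-0.2

Distance in frame 1: 3.9. Distance in frame 2: 3.7.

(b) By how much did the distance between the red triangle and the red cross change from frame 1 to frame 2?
+3.6

Distance in frame 1: 2.2. Distance in frame 2: 5.8.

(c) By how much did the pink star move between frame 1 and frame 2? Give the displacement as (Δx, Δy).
(2.0, 2.7)

The pink star was at (5.9, 5.1) in frame 1 and (7.9, 7.8) in frame 2.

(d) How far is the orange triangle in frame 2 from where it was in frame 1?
3.0

The orange triangle moved from (7.9, 8.9) to (8.5, 6.0), a distance of √(0.6² + 2.9²) ≈ 3.0.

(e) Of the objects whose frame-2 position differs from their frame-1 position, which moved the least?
the pink hexagon

(moved 0.6)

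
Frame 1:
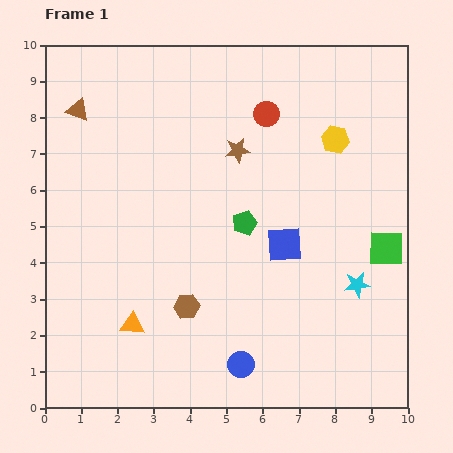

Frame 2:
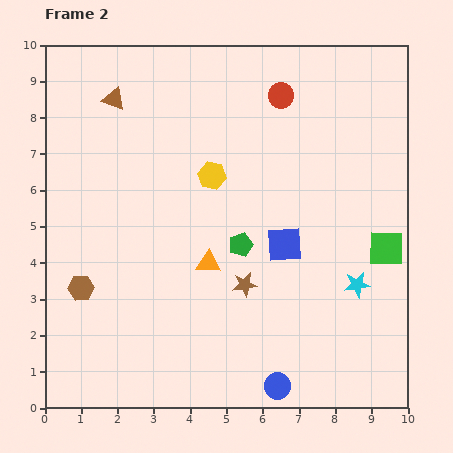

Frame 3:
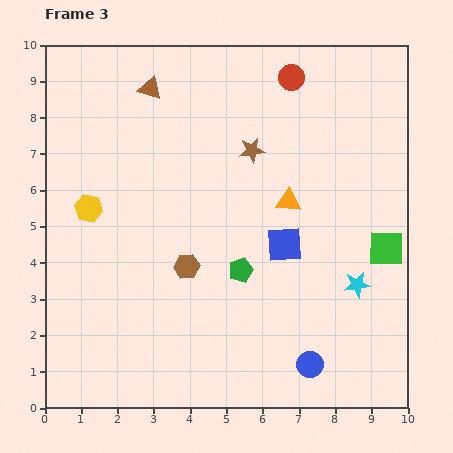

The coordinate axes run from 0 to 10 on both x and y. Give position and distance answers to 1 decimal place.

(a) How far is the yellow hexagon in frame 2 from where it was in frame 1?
3.5

The yellow hexagon moved from (8.0, 7.4) to (4.6, 6.4), a distance of √(3.4² + 1.0²) ≈ 3.5.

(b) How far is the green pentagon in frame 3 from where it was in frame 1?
1.3

The green pentagon moved from (5.5, 5.1) to (5.4, 3.8), a distance of √(0.1² + 1.3²) ≈ 1.3.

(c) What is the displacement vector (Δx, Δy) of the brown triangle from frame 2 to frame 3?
(1.0, 0.3)

The brown triangle was at (1.9, 8.5) in frame 2 and (2.9, 8.8) in frame 3.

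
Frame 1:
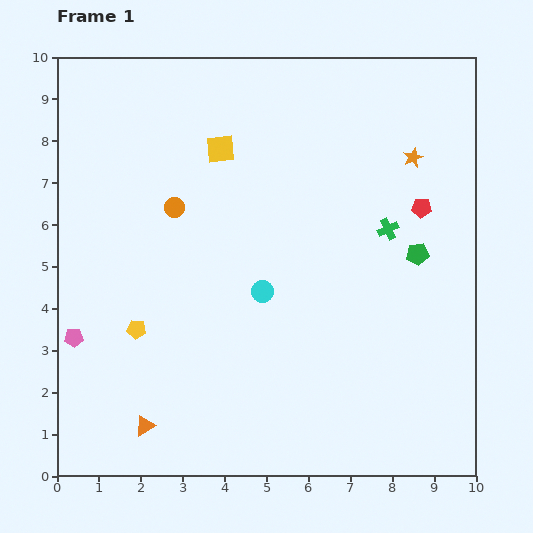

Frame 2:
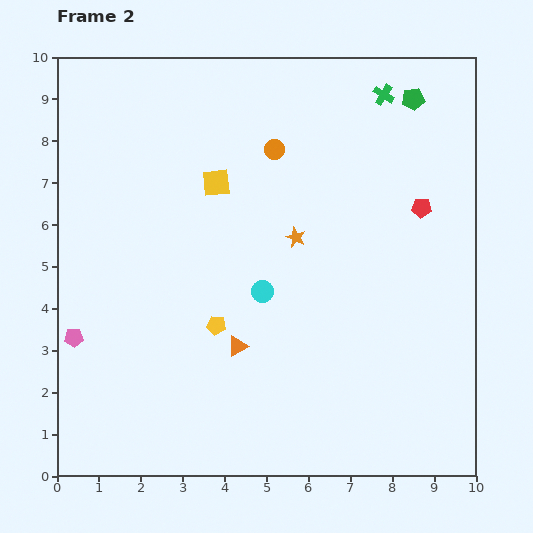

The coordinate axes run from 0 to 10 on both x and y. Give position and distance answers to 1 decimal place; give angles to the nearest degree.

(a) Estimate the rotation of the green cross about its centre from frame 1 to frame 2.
33° counter-clockwise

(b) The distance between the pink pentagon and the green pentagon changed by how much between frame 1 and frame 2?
+1.5

Distance in frame 1: 8.4. Distance in frame 2: 9.9.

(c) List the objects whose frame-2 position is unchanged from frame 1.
the pink pentagon, the cyan circle, the red pentagon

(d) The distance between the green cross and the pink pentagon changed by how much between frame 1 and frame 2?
+1.5

Distance in frame 1: 7.9. Distance in frame 2: 9.4.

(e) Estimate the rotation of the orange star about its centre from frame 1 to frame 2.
26° counter-clockwise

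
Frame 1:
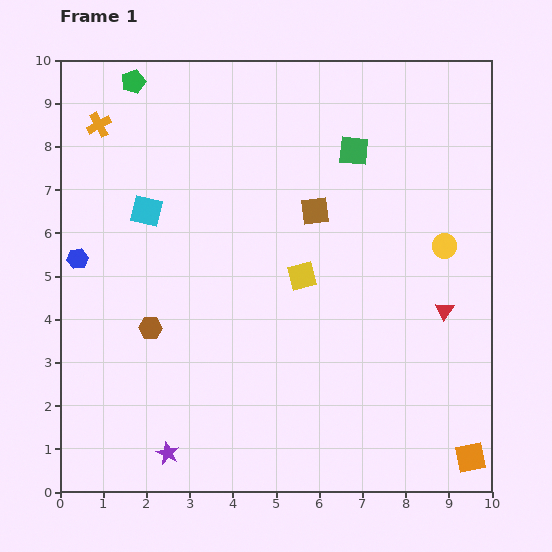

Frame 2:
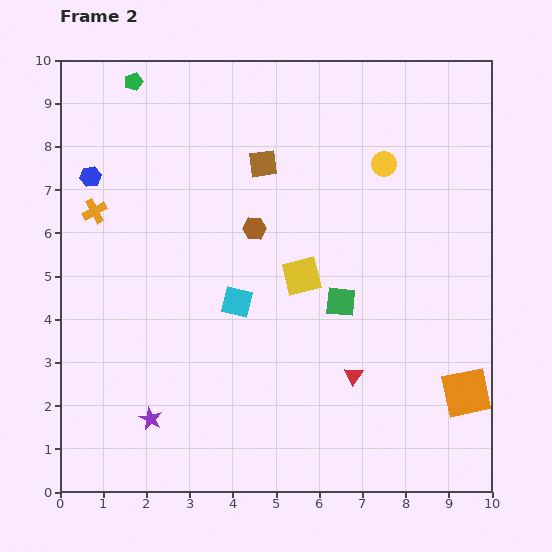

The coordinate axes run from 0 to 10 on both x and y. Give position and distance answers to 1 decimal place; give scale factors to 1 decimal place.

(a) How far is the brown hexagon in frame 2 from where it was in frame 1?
3.3

The brown hexagon moved from (2.1, 3.8) to (4.5, 6.1), a distance of √(2.4² + 2.3²) ≈ 3.3.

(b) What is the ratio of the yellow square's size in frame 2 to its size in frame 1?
1.4×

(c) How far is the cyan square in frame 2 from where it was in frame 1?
3.0

The cyan square moved from (2.0, 6.5) to (4.1, 4.4), a distance of √(2.1² + 2.1²) ≈ 3.0.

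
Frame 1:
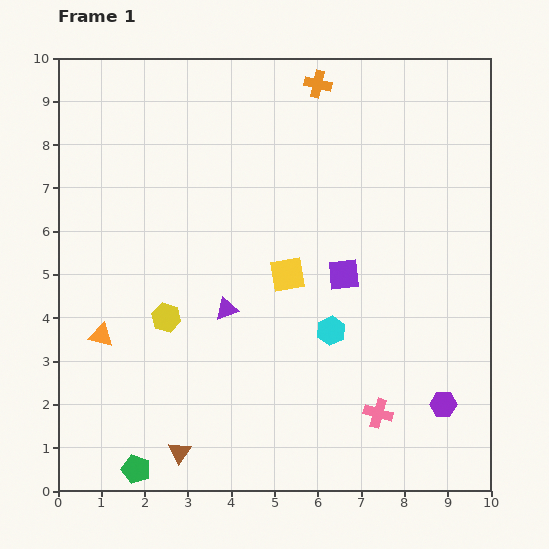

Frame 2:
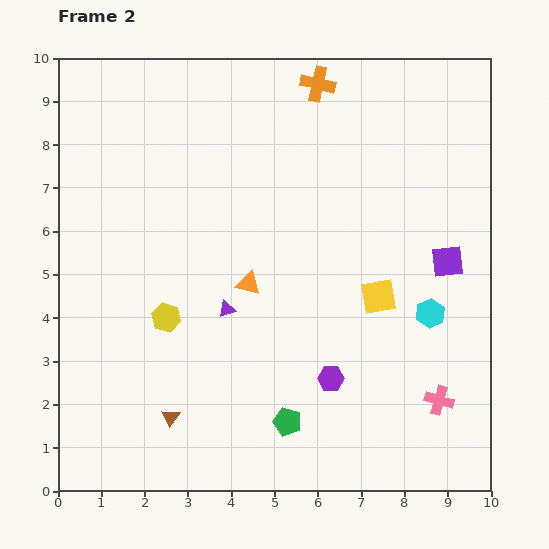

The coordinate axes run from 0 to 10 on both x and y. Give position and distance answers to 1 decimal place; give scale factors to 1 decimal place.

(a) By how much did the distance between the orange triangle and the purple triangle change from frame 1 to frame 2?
-2.2

Distance in frame 1: 3.0. Distance in frame 2: 0.8.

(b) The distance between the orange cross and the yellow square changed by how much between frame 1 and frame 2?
+0.6

Distance in frame 1: 4.5. Distance in frame 2: 5.1.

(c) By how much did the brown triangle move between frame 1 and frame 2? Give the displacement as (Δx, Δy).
(-0.2, 0.8)

The brown triangle was at (2.8, 0.9) in frame 1 and (2.6, 1.7) in frame 2.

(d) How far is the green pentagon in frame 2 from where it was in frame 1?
3.7

The green pentagon moved from (1.8, 0.5) to (5.3, 1.6), a distance of √(3.5² + 1.1²) ≈ 3.7.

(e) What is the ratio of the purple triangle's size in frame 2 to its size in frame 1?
0.7×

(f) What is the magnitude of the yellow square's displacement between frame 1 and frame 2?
2.2

The yellow square moved from (5.3, 5.0) to (7.4, 4.5), a distance of √(2.1² + 0.5²) ≈ 2.2.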